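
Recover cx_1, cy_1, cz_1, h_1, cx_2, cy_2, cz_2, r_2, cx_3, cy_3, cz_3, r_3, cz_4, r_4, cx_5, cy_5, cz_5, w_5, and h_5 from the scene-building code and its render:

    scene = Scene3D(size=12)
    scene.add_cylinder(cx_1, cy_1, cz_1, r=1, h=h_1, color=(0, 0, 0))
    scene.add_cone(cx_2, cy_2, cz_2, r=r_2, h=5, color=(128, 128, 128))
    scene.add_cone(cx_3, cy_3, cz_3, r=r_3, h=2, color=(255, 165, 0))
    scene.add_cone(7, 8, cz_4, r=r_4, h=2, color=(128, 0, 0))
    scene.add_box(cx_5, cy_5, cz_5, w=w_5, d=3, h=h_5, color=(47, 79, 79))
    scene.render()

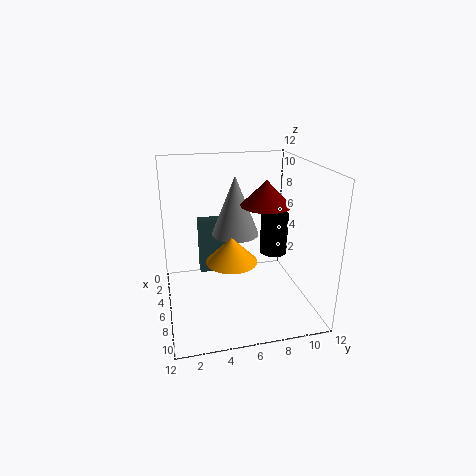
cx_1 = 9; cy_1 = 8; cz_1 = 6; h_1 = 3; cx_2 = 5; cy_2 = 6; cz_2 = 6; r_2 = 2; cx_3 = 8; cy_3 = 5; cz_3 = 5; r_3 = 2; cz_4 = 9; r_4 = 2; cx_5 = 3; cy_5 = 3; cz_5 = 2; w_5 = 1; h_5 = 5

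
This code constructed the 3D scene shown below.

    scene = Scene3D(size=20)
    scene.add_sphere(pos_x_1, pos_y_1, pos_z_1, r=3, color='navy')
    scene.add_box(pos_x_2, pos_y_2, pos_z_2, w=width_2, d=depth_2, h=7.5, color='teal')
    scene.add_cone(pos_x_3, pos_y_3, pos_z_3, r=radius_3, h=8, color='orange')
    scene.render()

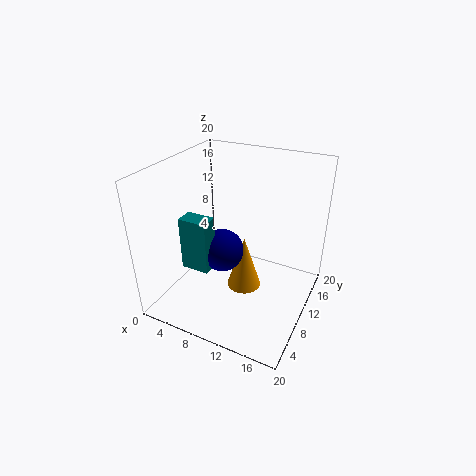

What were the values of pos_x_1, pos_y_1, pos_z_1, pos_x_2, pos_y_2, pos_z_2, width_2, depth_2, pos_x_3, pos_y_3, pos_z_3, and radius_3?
pos_x_1 = 8
pos_y_1 = 9
pos_z_1 = 8
pos_x_2 = 3.5
pos_y_2 = 5.5
pos_z_2 = 6
width_2 = 4
depth_2 = 2.5
pos_x_3 = 10.5
pos_y_3 = 11
pos_z_3 = 1.5
radius_3 = 2.5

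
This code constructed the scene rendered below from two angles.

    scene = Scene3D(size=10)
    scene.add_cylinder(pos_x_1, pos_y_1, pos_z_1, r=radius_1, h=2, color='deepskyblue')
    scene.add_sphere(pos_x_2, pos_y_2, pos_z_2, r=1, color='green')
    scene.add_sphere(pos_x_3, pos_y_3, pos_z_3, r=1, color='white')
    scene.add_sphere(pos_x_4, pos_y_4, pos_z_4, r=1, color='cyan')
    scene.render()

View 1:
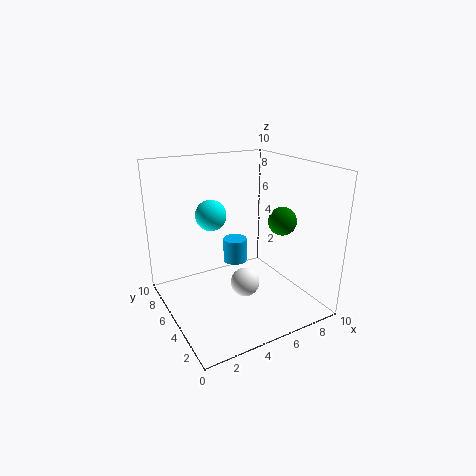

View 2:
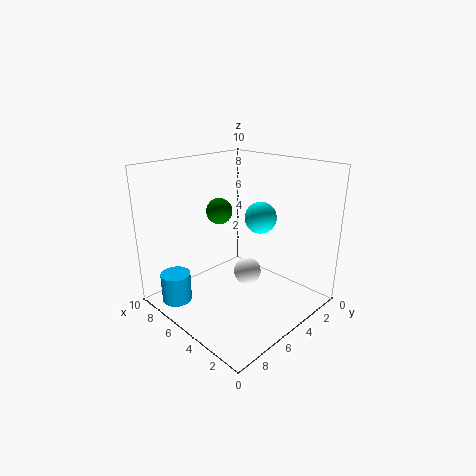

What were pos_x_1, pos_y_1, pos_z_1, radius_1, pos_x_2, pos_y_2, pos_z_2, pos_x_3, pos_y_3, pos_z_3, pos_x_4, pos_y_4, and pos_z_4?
pos_x_1 = 7
pos_y_1 = 9
pos_z_1 = 1
radius_1 = 1
pos_x_2 = 8
pos_y_2 = 4
pos_z_2 = 6
pos_x_3 = 5
pos_y_3 = 4
pos_z_3 = 2
pos_x_4 = 3
pos_y_4 = 5
pos_z_4 = 7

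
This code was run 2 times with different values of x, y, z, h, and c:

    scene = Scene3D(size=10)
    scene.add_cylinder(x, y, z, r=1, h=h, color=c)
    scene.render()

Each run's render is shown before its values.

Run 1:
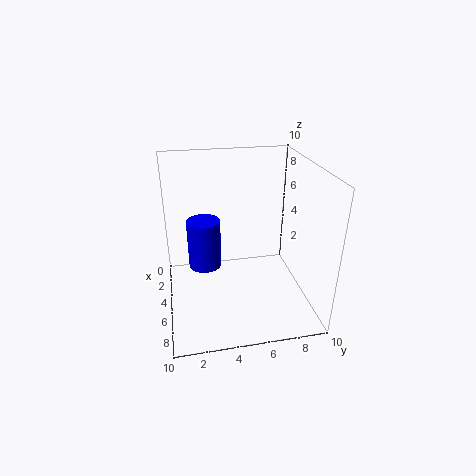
x = 7; y = 2.5; z = 4.5; h = 3; c = 'blue'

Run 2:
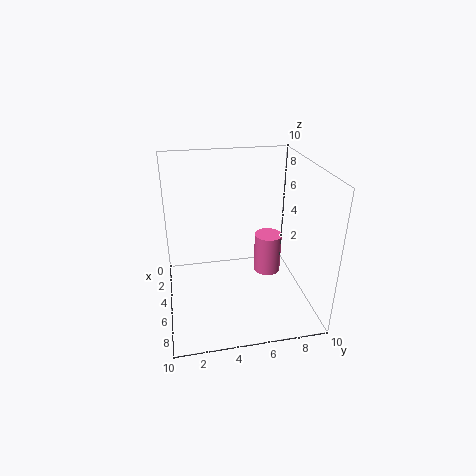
x = 4; y = 7.5; z = 1.5; h = 3; c = 'hotpink'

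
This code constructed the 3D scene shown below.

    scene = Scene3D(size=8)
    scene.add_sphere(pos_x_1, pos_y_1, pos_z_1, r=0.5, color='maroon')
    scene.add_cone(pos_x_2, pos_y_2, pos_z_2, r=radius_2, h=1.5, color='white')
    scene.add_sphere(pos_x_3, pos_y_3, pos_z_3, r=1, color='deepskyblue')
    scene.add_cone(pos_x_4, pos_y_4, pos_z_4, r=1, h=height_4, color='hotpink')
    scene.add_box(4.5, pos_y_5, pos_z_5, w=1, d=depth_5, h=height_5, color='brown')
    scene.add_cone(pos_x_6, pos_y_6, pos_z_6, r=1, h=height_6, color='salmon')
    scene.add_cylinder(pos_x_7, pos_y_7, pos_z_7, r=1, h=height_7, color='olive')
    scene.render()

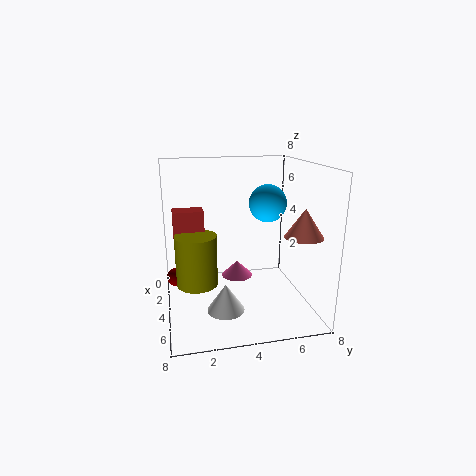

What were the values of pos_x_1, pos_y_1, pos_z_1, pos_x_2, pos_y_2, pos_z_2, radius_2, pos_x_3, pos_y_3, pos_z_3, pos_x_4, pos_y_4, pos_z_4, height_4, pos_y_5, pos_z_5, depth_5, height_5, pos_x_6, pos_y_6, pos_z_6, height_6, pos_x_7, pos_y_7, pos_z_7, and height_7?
pos_x_1 = 4
pos_y_1 = 0.5
pos_z_1 = 2
pos_x_2 = 5.5
pos_y_2 = 3
pos_z_2 = 0.5
radius_2 = 1
pos_x_3 = 4.5
pos_y_3 = 5.5
pos_z_3 = 6
pos_x_4 = 1.5
pos_y_4 = 4.5
pos_z_4 = 0.5
height_4 = 1
pos_y_5 = 0.5
pos_z_5 = 4.5
depth_5 = 1.5
height_5 = 1.5
pos_x_6 = 6
pos_y_6 = 7
pos_z_6 = 4.5
height_6 = 1.5
pos_x_7 = 6
pos_y_7 = 1.5
pos_z_7 = 2.5
height_7 = 2.5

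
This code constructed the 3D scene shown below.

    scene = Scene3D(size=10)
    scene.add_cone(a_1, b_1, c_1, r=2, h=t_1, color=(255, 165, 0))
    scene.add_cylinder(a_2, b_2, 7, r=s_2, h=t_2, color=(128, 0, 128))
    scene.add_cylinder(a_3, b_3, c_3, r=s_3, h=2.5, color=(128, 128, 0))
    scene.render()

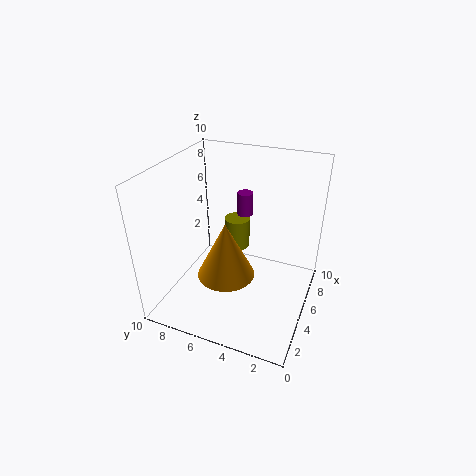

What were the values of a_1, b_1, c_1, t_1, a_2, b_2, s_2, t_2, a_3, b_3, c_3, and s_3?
a_1 = 4, b_1 = 5.5, c_1 = 2.5, t_1 = 4, a_2 = 5, b_2 = 4.5, s_2 = 0.5, t_2 = 1.5, a_3 = 8.5, b_3 = 6.5, c_3 = 2, s_3 = 1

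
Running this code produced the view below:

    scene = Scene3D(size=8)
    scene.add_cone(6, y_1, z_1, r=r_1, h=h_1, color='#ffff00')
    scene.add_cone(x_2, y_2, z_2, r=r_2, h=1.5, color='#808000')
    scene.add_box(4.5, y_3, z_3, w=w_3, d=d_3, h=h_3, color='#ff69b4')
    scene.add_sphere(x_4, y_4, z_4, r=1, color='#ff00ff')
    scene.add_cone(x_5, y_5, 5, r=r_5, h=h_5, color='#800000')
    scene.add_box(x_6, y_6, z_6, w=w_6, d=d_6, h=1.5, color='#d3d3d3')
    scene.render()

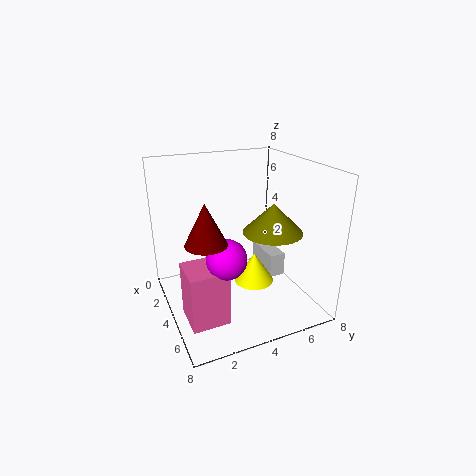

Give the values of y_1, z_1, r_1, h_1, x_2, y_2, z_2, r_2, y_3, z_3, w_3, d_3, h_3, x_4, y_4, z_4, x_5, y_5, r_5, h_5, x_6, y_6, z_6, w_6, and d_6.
y_1 = 4
z_1 = 2.5
r_1 = 1
h_1 = 1.5
x_2 = 6
y_2 = 5
z_2 = 5
r_2 = 1.5
y_3 = 0.5
z_3 = 0.5
w_3 = 2
d_3 = 2
h_3 = 3
x_4 = 6
y_4 = 2.5
z_4 = 4
x_5 = 6
y_5 = 1.5
r_5 = 1
h_5 = 2
x_6 = 1
y_6 = 6.5
z_6 = 0.5
w_6 = 2.5
d_6 = 1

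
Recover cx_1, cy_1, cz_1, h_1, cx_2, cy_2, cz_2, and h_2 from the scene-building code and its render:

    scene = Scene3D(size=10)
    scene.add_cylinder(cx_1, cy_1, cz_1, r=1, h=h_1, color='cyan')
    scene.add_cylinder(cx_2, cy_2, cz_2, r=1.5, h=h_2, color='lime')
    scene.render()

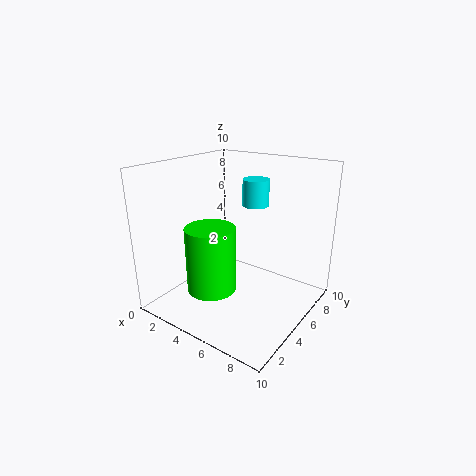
cx_1 = 4.5; cy_1 = 8; cz_1 = 6.5; h_1 = 2; cx_2 = 5.5; cy_2 = 1.5; cz_2 = 3; h_2 = 4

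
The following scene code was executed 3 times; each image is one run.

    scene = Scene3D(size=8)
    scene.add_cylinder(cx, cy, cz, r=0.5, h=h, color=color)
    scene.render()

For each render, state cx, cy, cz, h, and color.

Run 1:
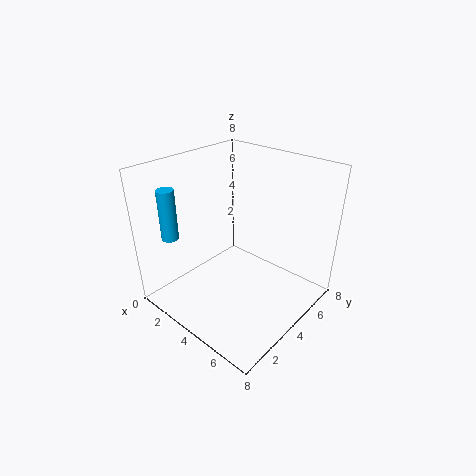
cx = 0.5, cy = 2, cz = 3.5, h = 3, color = 'deepskyblue'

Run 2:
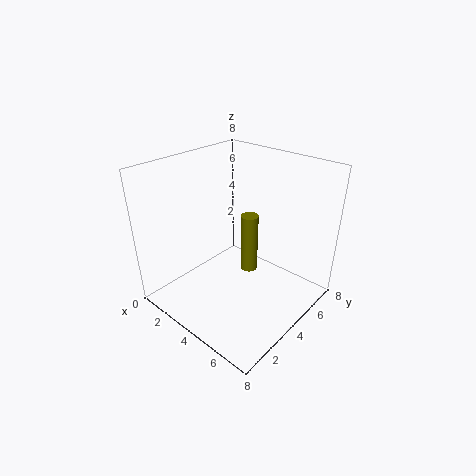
cx = 4, cy = 5, cz = 1.5, h = 3.5, color = 'olive'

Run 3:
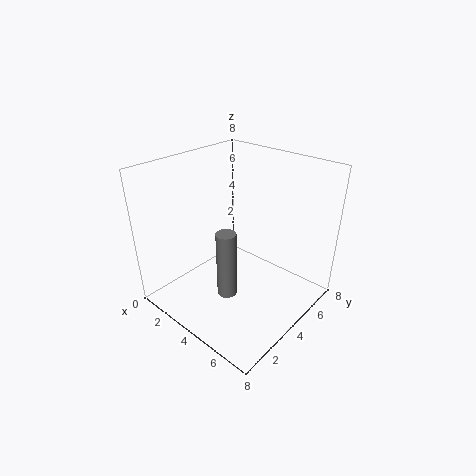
cx = 5, cy = 2, cz = 2, h = 3.5, color = 'gray'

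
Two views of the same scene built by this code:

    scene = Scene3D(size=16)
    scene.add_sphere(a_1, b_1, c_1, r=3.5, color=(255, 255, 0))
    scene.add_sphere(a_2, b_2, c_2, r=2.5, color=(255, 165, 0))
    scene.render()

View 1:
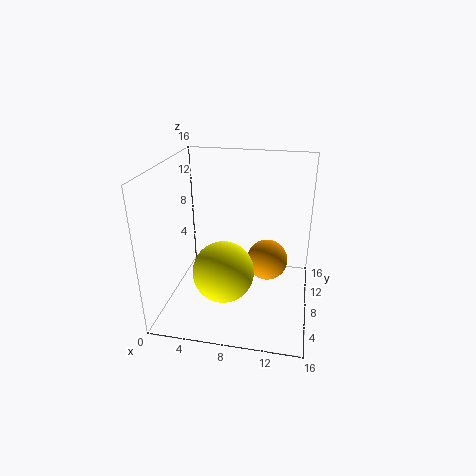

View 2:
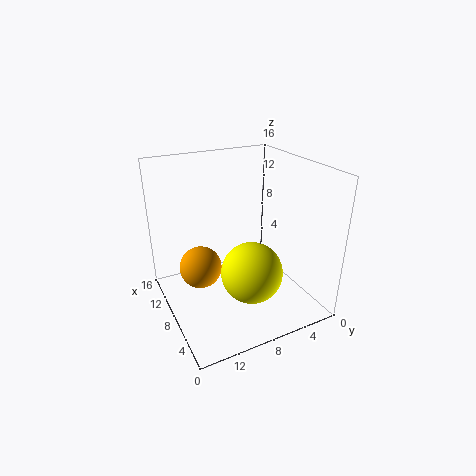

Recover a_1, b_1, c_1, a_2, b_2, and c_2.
a_1 = 6.5, b_1 = 7, c_1 = 4, a_2 = 11, b_2 = 11.5, c_2 = 3.5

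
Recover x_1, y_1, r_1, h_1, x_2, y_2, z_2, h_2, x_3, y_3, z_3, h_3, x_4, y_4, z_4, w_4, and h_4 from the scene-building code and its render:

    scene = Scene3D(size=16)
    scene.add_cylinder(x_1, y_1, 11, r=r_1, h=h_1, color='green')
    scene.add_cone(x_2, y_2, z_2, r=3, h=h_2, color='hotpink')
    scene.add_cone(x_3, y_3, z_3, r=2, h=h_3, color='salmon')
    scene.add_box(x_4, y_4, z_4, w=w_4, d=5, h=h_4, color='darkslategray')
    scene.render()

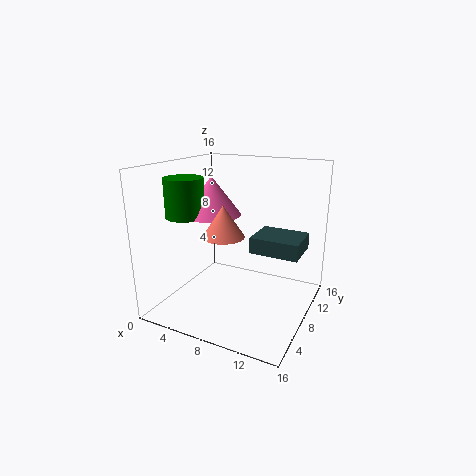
x_1 = 4; y_1 = 4; r_1 = 2; h_1 = 4; x_2 = 6; y_2 = 6; z_2 = 11; h_2 = 4; x_3 = 9; y_3 = 3; z_3 = 10; h_3 = 3; x_4 = 8; y_4 = 11; z_4 = 5; w_4 = 6; h_4 = 2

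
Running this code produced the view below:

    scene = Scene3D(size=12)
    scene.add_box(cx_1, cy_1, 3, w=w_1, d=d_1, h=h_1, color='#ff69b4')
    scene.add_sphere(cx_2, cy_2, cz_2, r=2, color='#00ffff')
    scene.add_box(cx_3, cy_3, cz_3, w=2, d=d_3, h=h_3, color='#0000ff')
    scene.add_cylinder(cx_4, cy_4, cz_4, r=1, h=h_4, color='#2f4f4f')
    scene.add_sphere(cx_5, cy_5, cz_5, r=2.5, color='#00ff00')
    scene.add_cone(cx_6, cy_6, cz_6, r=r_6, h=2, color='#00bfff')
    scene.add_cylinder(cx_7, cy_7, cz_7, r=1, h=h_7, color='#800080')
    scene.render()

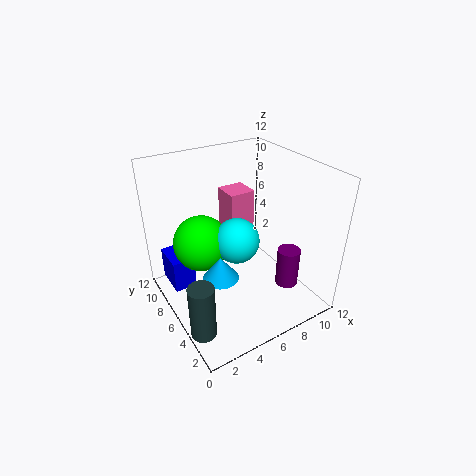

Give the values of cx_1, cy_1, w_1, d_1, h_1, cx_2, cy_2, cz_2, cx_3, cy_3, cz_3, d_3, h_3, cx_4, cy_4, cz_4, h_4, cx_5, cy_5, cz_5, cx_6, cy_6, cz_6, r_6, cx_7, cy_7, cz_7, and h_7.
cx_1 = 7.5; cy_1 = 9.5; w_1 = 2.5; d_1 = 2.5; h_1 = 5; cx_2 = 6.5; cy_2 = 7; cz_2 = 5; cx_3 = 1; cy_3 = 8.5; cz_3 = 0.5; d_3 = 3; h_3 = 3; cx_4 = 1; cy_4 = 3; cz_4 = 0.5; h_4 = 4.5; cx_5 = 4; cy_5 = 9; cz_5 = 4.5; cx_6 = 4; cy_6 = 5.5; cz_6 = 3; r_6 = 1.5; cx_7 = 10; cy_7 = 4; cz_7 = 1; h_7 = 3.5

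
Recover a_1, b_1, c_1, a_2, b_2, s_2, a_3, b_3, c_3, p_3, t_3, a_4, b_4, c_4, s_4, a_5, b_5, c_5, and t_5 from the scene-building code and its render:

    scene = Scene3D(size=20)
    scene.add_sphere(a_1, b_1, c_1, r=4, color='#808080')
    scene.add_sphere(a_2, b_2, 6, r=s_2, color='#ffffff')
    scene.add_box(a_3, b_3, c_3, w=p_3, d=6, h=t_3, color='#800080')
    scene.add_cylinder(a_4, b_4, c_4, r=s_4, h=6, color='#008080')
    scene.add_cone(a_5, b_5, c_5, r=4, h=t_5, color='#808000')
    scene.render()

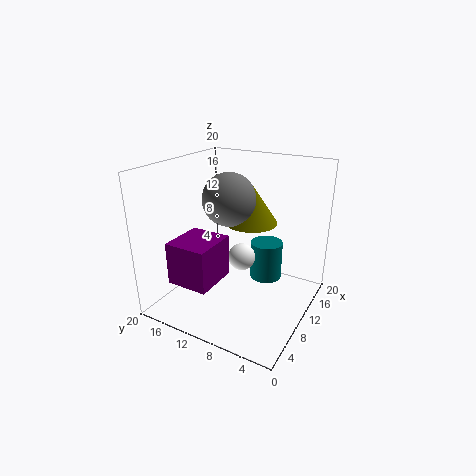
a_1 = 13.5; b_1 = 13.5; c_1 = 14; a_2 = 12; b_2 = 10.5; s_2 = 2; a_3 = 3.5; b_3 = 11.5; c_3 = 4; p_3 = 6.5; t_3 = 6; a_4 = 16.5; b_4 = 8.5; c_4 = 1; s_4 = 2.5; a_5 = 16; b_5 = 11; c_5 = 10; t_5 = 6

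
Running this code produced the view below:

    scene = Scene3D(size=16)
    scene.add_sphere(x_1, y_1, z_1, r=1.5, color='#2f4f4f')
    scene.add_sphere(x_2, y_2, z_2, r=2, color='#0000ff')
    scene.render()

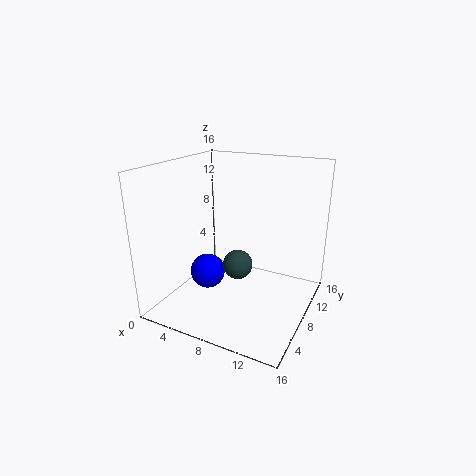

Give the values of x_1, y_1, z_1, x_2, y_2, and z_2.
x_1 = 9.5; y_1 = 5; z_1 = 6.5; x_2 = 4.5; y_2 = 7; z_2 = 3.5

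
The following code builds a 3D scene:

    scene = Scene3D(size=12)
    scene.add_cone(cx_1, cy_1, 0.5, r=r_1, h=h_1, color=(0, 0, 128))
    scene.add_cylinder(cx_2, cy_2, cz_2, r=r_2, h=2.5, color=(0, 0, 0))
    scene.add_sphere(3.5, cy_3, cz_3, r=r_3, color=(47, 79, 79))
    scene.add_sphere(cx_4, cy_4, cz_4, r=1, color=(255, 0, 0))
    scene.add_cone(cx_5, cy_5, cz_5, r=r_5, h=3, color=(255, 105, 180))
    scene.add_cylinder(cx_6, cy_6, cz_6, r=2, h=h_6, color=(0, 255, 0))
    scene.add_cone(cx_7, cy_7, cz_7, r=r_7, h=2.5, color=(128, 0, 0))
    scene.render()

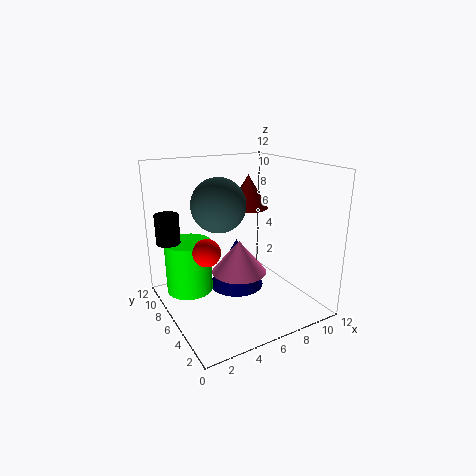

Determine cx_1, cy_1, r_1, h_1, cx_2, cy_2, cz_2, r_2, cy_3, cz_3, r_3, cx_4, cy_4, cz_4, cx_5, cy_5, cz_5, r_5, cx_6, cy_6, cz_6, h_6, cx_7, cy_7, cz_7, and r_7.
cx_1 = 7, cy_1 = 8, r_1 = 2.5, h_1 = 4.5, cx_2 = 1, cy_2 = 9, cz_2 = 5.5, r_2 = 1, cy_3 = 4.5, cz_3 = 9.5, r_3 = 2, cx_4 = 2, cy_4 = 3.5, cz_4 = 6.5, cx_5 = 7, cy_5 = 7.5, cz_5 = 2, r_5 = 2.5, cx_6 = 2.5, cy_6 = 8.5, cz_6 = 1, h_6 = 4.5, cx_7 = 6, cy_7 = 4.5, cz_7 = 9, r_7 = 1.5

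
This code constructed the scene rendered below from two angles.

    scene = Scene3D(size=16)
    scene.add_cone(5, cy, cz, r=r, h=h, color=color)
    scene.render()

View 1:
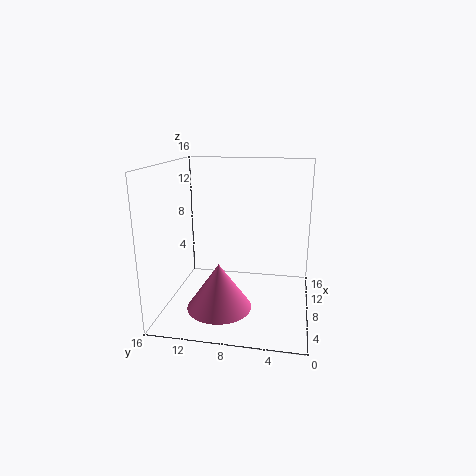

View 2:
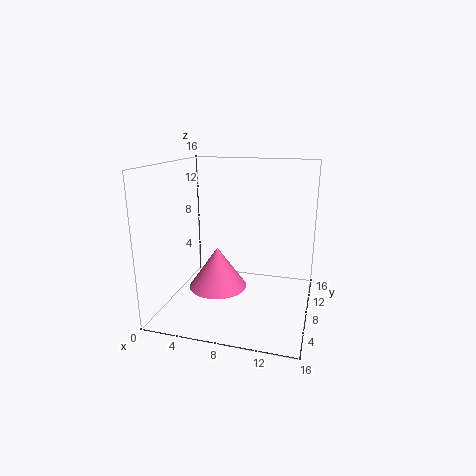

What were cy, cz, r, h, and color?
cy = 9.5
cz = 1
r = 3.5
h = 5
color = 'hotpink'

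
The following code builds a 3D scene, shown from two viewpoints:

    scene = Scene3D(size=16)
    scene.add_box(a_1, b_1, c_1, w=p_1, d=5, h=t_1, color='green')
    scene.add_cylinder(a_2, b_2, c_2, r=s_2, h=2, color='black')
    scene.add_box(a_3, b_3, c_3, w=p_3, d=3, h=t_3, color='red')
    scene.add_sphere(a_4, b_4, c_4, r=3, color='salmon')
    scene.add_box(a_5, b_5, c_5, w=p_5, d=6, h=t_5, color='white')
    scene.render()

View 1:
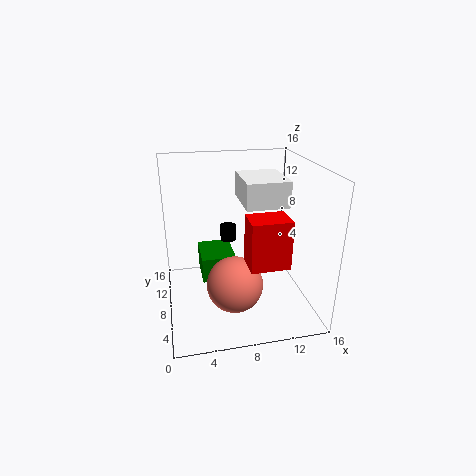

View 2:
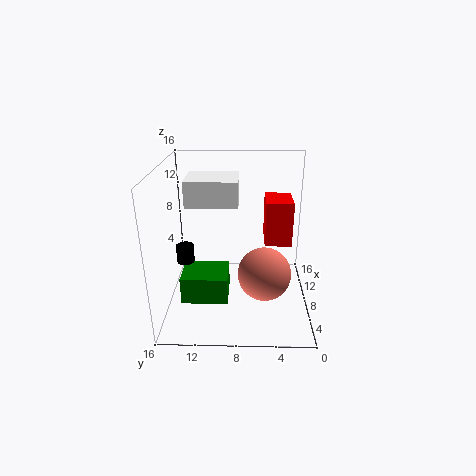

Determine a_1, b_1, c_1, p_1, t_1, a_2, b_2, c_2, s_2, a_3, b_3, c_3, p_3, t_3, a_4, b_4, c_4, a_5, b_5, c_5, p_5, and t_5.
a_1 = 4, b_1 = 9, c_1 = 2, p_1 = 4, t_1 = 3, a_2 = 8, b_2 = 14, c_2 = 5, s_2 = 1, a_3 = 8, b_3 = 2, c_3 = 7, p_3 = 4, t_3 = 5, a_4 = 7, b_4 = 5, c_4 = 4, a_5 = 9, b_5 = 8, c_5 = 11, p_5 = 5, t_5 = 3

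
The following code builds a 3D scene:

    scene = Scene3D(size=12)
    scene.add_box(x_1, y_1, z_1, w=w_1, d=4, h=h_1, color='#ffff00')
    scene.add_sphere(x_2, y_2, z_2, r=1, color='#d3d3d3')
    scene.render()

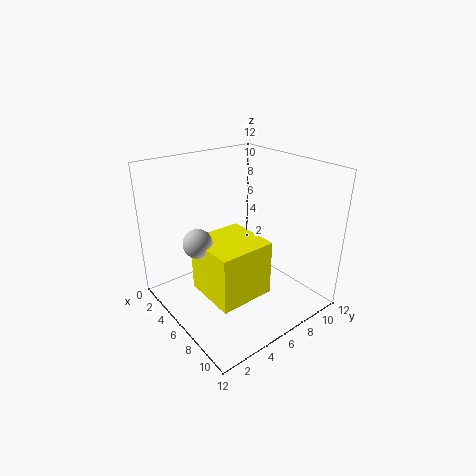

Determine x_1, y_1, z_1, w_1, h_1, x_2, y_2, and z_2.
x_1 = 7
y_1 = 1
z_1 = 4
w_1 = 4
h_1 = 4
x_2 = 8
y_2 = 1
z_2 = 8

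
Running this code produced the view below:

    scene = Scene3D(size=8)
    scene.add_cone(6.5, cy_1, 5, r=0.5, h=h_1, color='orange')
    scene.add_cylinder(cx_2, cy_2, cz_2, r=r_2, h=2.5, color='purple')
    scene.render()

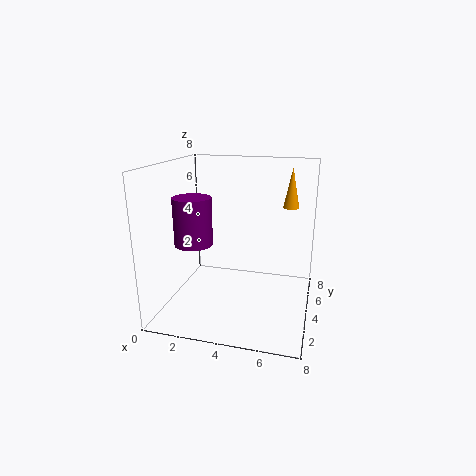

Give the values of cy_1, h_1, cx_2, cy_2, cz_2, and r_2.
cy_1 = 7.5, h_1 = 2.5, cx_2 = 2, cy_2 = 2.5, cz_2 = 4, r_2 = 1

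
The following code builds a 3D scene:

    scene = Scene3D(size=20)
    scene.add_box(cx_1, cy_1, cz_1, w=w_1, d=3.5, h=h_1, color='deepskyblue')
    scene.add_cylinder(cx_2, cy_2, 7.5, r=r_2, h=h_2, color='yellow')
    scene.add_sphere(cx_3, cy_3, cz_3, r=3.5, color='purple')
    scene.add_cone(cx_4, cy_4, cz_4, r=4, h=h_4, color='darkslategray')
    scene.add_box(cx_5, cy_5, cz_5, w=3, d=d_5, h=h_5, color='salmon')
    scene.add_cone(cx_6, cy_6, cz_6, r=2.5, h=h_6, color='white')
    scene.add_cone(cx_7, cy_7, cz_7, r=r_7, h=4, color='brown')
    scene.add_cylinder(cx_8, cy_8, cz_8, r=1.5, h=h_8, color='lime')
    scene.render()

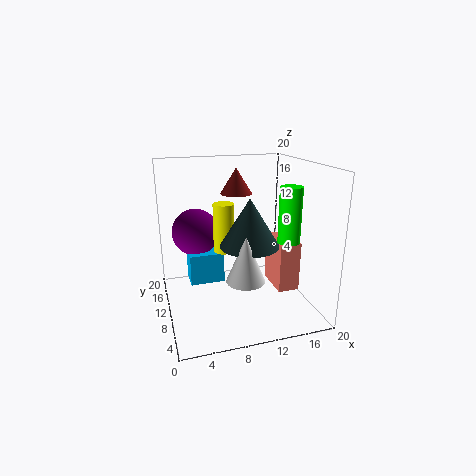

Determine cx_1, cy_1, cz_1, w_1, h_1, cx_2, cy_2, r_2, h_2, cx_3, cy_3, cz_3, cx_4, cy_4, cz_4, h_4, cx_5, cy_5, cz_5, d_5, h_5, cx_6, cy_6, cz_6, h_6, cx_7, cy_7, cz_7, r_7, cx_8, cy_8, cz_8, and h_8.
cx_1 = 3.5
cy_1 = 12
cz_1 = 2.5
w_1 = 5
h_1 = 4.5
cx_2 = 8.5
cy_2 = 12
r_2 = 1.5
h_2 = 7
cx_3 = 5
cy_3 = 15.5
cz_3 = 9.5
cx_4 = 11
cy_4 = 8
cz_4 = 9.5
h_4 = 6.5
cx_5 = 15
cy_5 = 6.5
cz_5 = 2.5
d_5 = 5.5
h_5 = 7
cx_6 = 9.5
cy_6 = 5
cz_6 = 6
h_6 = 6
cx_7 = 12
cy_7 = 17.5
cz_7 = 14.5
r_7 = 2.5
cx_8 = 16
cy_8 = 6.5
cz_8 = 10
h_8 = 7.5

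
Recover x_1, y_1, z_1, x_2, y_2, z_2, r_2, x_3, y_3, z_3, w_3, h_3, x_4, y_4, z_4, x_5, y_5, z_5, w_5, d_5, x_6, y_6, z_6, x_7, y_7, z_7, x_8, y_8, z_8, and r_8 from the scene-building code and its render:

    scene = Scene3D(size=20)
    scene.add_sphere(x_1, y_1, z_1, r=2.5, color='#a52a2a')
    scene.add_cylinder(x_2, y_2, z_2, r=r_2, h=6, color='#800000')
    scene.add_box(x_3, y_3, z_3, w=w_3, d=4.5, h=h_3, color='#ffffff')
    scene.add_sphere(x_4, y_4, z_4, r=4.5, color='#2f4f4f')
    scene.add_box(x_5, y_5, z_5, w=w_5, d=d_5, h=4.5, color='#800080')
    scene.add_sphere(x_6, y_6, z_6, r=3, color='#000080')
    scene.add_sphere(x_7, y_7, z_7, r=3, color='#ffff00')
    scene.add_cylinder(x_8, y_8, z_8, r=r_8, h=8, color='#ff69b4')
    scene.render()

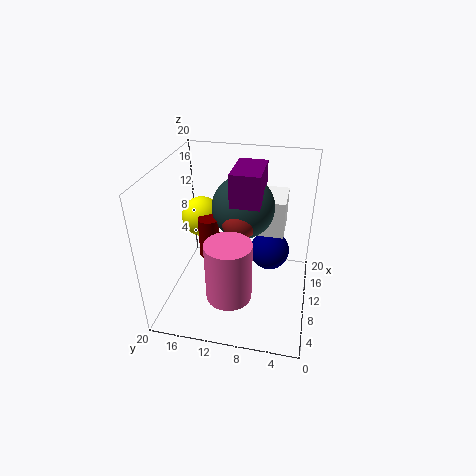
x_1 = 11
y_1 = 10
z_1 = 12
x_2 = 11
y_2 = 14.5
z_2 = 6
r_2 = 1.5
x_3 = 13.5
y_3 = 4
z_3 = 8.5
w_3 = 6
h_3 = 5.5
x_4 = 13.5
y_4 = 10
z_4 = 13
x_5 = 9
y_5 = 7
z_5 = 15
w_5 = 6.5
d_5 = 4
x_6 = 14.5
y_6 = 6
z_6 = 5.5
x_7 = 14
y_7 = 16.5
z_7 = 10.5
x_8 = 4.5
y_8 = 10
z_8 = 4.5
r_8 = 3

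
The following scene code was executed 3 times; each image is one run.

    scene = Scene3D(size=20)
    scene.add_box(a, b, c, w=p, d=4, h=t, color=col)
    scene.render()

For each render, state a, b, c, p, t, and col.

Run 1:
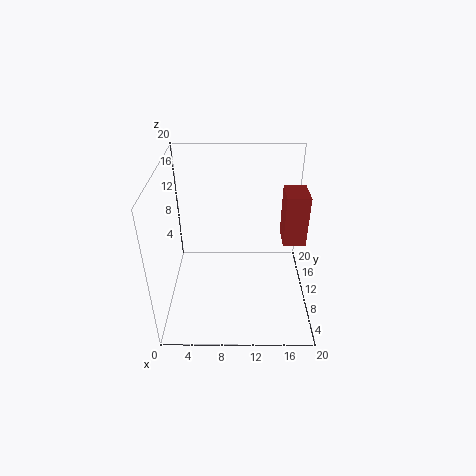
a = 16; b = 8; c = 10; p = 3; t = 7; col = 'brown'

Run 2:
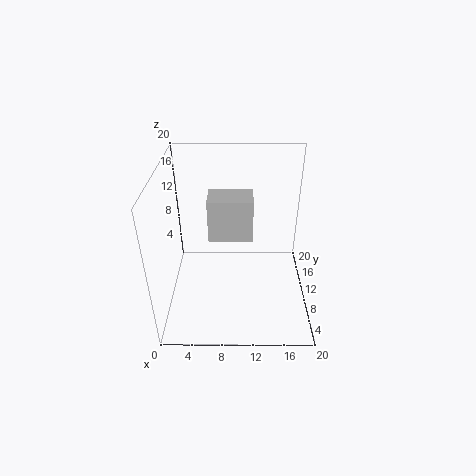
a = 6; b = 9; c = 10; p = 6; t = 6; col = 'lightgray'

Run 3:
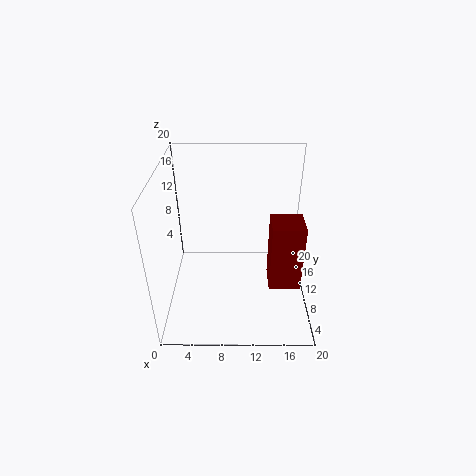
a = 14; b = 4; c = 6; p = 4; t = 9; col = 'maroon'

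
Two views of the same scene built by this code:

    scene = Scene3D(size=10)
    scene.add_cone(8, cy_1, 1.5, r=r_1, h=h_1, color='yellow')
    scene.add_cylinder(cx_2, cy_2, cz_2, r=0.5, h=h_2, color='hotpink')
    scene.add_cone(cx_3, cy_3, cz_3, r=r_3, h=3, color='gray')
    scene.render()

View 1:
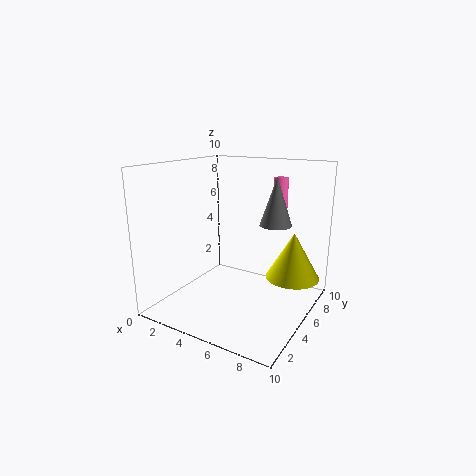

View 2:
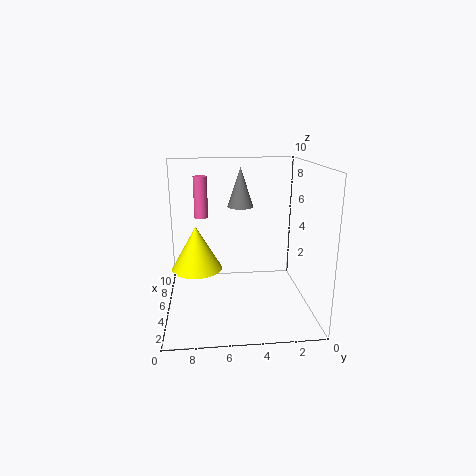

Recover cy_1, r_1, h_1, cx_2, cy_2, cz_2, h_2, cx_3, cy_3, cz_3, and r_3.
cy_1 = 8, r_1 = 2, h_1 = 3.5, cx_2 = 7, cy_2 = 7.5, cz_2 = 6, h_2 = 3, cx_3 = 8, cy_3 = 4.5, cz_3 = 6.5, r_3 = 1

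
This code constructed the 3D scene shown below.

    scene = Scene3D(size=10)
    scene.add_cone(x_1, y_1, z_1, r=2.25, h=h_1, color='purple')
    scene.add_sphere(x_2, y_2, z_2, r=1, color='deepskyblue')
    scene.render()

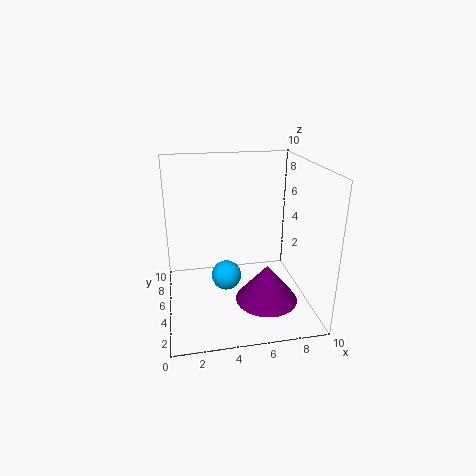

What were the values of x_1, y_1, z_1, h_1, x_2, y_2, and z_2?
x_1 = 7, y_1 = 4.25, z_1 = 0.25, h_1 = 2.75, x_2 = 4, y_2 = 4, z_2 = 2.75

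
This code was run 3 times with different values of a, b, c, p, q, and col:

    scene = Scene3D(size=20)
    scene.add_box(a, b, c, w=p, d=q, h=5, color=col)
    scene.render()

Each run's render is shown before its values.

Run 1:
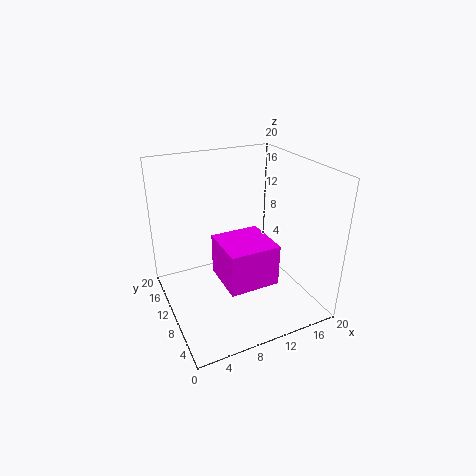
a = 5; b = 1; c = 8; p = 6; q = 6; col = 'magenta'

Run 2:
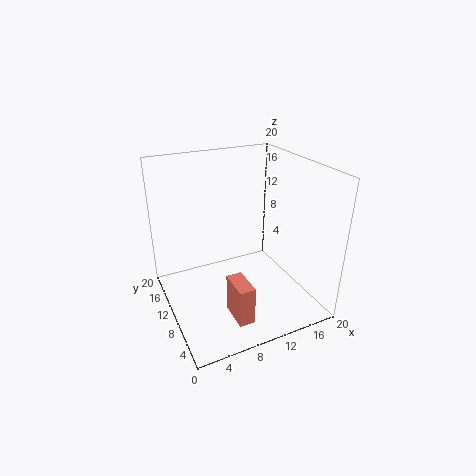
a = 6; b = 1; c = 3; p = 2; q = 4; col = 'salmon'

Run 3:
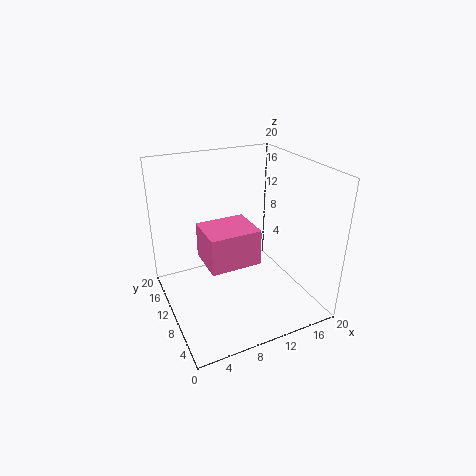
a = 5; b = 7; c = 7; p = 7; q = 6; col = 'hotpink'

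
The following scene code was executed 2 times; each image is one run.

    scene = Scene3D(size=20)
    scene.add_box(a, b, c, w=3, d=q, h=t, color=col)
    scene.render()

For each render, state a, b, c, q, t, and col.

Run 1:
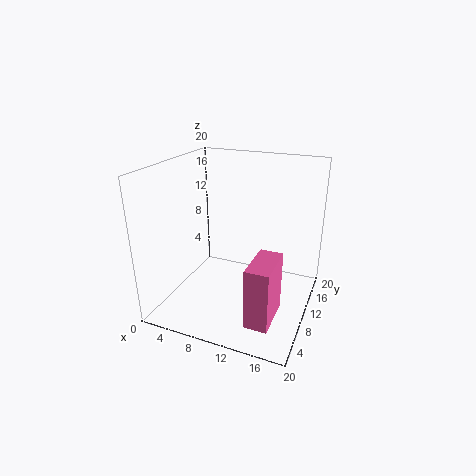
a = 14
b = 2
c = 2
q = 6
t = 8
col = 'hotpink'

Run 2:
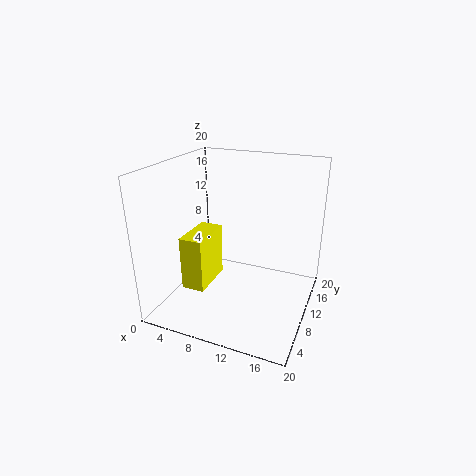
a = 5
b = 3
c = 5
q = 6
t = 7
col = 'yellow'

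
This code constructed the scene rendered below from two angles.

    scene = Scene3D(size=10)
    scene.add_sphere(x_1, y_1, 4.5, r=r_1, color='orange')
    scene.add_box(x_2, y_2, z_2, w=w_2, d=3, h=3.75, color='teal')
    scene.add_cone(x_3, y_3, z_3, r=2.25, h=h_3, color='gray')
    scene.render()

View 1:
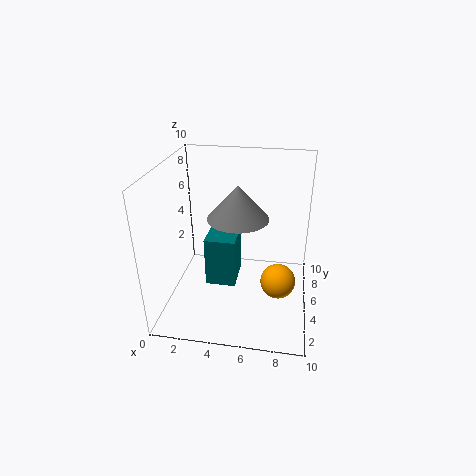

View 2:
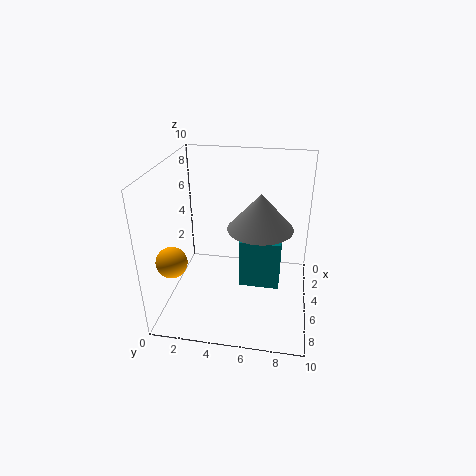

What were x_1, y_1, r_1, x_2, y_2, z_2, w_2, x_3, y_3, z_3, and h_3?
x_1 = 8; y_1 = 1.25; r_1 = 1; x_2 = 2.5; y_2 = 5; z_2 = 0.75; w_2 = 2.25; x_3 = 4.75; y_3 = 6.5; z_3 = 5.75; h_3 = 2.5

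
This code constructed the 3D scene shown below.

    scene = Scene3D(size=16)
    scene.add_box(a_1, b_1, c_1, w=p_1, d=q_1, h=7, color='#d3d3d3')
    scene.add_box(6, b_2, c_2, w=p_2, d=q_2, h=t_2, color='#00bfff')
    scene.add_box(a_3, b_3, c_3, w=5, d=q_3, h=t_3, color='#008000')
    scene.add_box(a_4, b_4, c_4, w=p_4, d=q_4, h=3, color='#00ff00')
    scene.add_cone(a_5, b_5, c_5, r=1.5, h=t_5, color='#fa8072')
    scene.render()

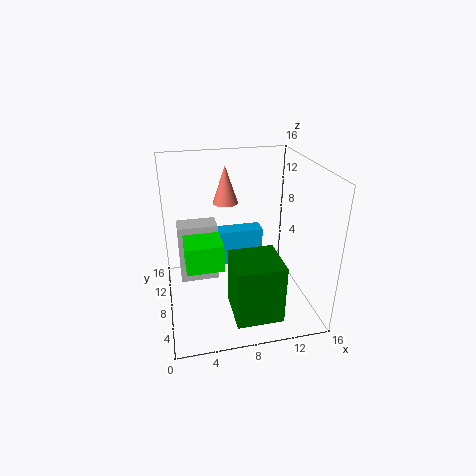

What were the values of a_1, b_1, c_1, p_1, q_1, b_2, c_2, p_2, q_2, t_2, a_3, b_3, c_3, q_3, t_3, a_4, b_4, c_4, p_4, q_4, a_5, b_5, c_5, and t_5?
a_1 = 1.5; b_1 = 9.5; c_1 = 2; p_1 = 4.5; q_1 = 2.5; b_2 = 8.5; c_2 = 4.5; p_2 = 5; q_2 = 2; t_2 = 4; a_3 = 6.5; b_3 = 1.5; c_3 = 1; q_3 = 5; t_3 = 6.5; a_4 = 2; b_4 = 5.5; c_4 = 5.5; p_4 = 4; q_4 = 3.5; a_5 = 7.5; b_5 = 12.5; c_5 = 10.5; t_5 = 4.5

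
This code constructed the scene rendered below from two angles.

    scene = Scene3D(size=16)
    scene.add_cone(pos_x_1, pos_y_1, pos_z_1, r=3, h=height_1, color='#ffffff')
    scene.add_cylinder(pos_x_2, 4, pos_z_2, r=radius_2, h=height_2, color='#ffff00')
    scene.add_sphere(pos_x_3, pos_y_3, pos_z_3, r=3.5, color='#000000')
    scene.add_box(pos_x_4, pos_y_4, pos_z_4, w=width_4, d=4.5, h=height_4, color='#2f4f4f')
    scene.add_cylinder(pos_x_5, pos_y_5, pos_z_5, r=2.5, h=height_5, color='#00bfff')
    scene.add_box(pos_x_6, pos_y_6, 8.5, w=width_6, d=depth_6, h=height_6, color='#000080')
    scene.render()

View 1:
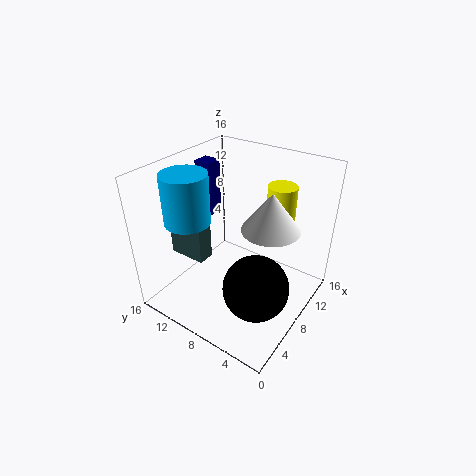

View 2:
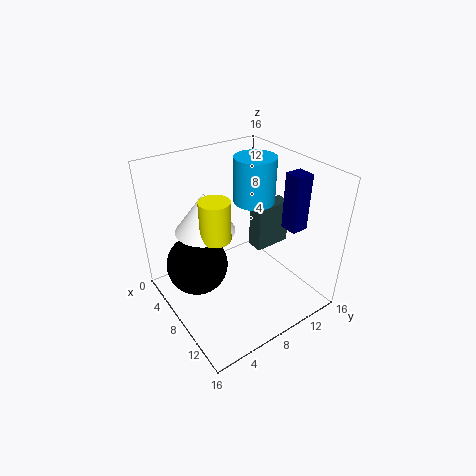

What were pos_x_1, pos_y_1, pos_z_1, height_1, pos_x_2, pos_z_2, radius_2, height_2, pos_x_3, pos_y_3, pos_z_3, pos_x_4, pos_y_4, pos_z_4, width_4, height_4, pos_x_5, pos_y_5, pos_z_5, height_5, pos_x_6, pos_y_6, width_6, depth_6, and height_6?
pos_x_1 = 8; pos_y_1 = 4; pos_z_1 = 10.5; height_1 = 4; pos_x_2 = 10; pos_z_2 = 10.5; radius_2 = 1.5; height_2 = 4; pos_x_3 = 5.5; pos_y_3 = 4; pos_z_3 = 4.5; pos_x_4 = 5.5; pos_y_4 = 11.5; pos_z_4 = 4.5; width_4 = 2; height_4 = 5.5; pos_x_5 = 5; pos_y_5 = 12.5; pos_z_5 = 10; height_5 = 5.5; pos_x_6 = 9.5; pos_y_6 = 13; width_6 = 2; depth_6 = 2; height_6 = 6.5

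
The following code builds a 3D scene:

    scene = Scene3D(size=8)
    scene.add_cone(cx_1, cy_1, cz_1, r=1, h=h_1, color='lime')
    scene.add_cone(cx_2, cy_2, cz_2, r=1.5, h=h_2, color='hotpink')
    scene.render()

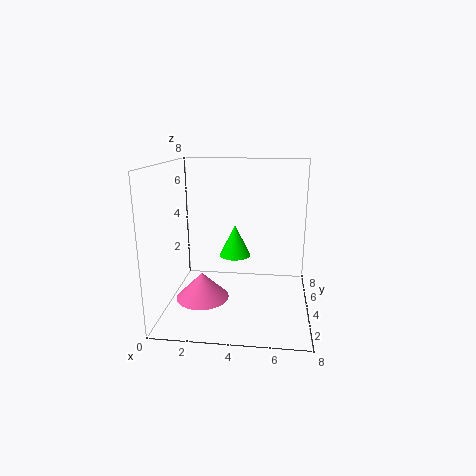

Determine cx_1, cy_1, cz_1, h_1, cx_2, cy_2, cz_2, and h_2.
cx_1 = 3.5; cy_1 = 6.5; cz_1 = 2; h_1 = 2; cx_2 = 2; cy_2 = 3.5; cz_2 = 0.5; h_2 = 1.5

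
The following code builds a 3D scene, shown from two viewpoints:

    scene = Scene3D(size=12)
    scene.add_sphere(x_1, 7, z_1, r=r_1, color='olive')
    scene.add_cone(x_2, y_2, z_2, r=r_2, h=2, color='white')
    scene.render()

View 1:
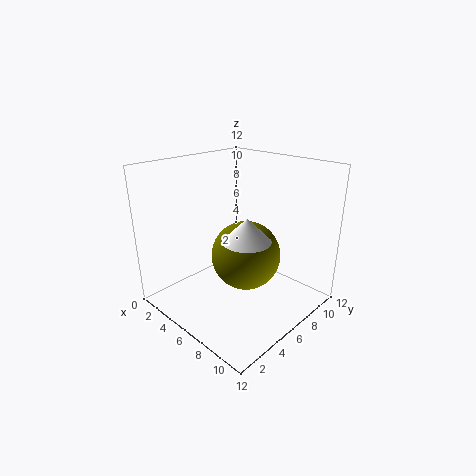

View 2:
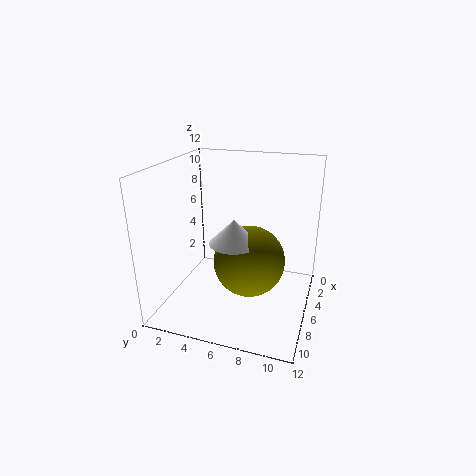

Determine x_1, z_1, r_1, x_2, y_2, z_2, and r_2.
x_1 = 6; z_1 = 4; r_1 = 3; x_2 = 7; y_2 = 6; z_2 = 6; r_2 = 2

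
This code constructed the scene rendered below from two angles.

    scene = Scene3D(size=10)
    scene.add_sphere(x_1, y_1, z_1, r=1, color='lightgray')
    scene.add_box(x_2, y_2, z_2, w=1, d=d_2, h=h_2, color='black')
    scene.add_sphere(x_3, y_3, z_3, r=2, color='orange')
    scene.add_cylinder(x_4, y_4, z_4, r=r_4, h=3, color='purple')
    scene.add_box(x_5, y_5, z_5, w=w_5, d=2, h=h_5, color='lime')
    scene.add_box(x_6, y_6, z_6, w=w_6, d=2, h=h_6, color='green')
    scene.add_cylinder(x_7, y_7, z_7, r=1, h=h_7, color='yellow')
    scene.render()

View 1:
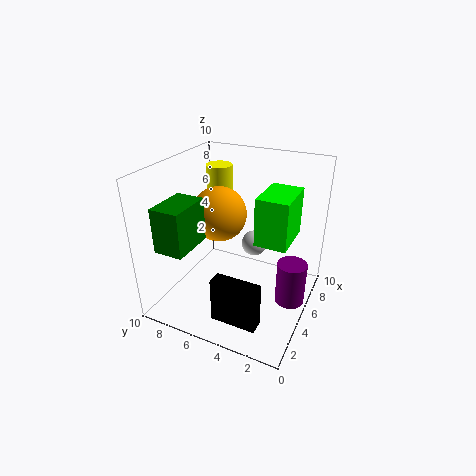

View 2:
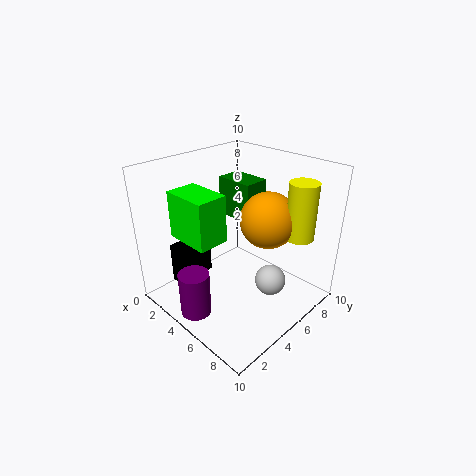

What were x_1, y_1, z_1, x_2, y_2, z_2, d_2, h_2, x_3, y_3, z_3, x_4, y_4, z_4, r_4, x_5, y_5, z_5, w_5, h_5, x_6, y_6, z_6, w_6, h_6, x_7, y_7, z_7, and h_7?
x_1 = 8; y_1 = 5; z_1 = 3; x_2 = 1; y_2 = 2; z_2 = 1; d_2 = 3; h_2 = 3; x_3 = 6; y_3 = 7; z_3 = 6; x_4 = 5; y_4 = 1; z_4 = 1; r_4 = 1; x_5 = 3; y_5 = 1; z_5 = 6; w_5 = 3; h_5 = 3; x_6 = 1; y_6 = 7; z_6 = 5; w_6 = 3; h_6 = 3; x_7 = 8; y_7 = 8; z_7 = 5; h_7 = 4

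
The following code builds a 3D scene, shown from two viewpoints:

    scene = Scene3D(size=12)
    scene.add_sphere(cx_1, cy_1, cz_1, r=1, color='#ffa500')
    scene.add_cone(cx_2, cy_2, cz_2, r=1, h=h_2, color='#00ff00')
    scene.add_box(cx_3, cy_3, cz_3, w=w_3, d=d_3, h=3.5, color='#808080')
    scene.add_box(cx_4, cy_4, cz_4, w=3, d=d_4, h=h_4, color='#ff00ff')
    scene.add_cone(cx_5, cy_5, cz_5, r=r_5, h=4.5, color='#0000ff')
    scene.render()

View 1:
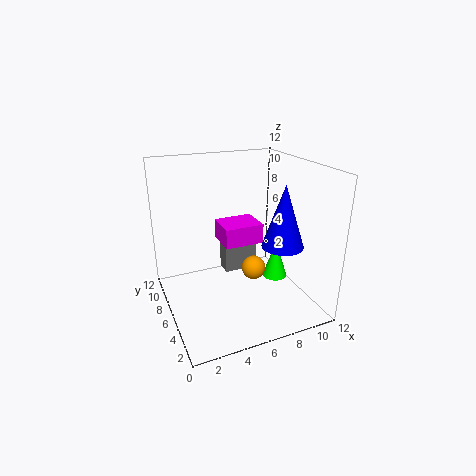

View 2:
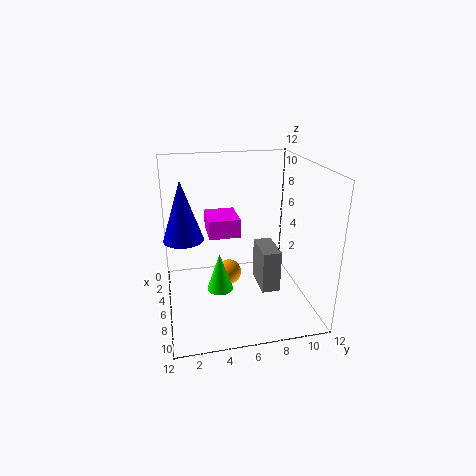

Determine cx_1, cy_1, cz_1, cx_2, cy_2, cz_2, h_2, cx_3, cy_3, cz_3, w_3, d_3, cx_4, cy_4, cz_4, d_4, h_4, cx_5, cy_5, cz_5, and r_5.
cx_1 = 7; cy_1 = 5; cz_1 = 3.5; cx_2 = 8.5; cy_2 = 4; cz_2 = 3; h_2 = 3; cx_3 = 5.5; cy_3 = 7.5; cz_3 = 2; w_3 = 3; d_3 = 1.5; cx_4 = 4; cy_4 = 3.5; cz_4 = 6.5; d_4 = 2.5; h_4 = 1.5; cx_5 = 7.5; cy_5 = 1.5; cz_5 = 7; r_5 = 1.5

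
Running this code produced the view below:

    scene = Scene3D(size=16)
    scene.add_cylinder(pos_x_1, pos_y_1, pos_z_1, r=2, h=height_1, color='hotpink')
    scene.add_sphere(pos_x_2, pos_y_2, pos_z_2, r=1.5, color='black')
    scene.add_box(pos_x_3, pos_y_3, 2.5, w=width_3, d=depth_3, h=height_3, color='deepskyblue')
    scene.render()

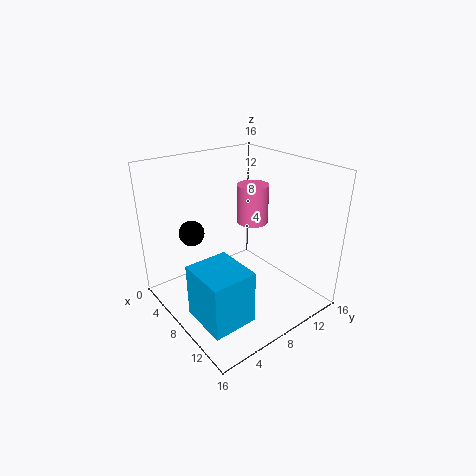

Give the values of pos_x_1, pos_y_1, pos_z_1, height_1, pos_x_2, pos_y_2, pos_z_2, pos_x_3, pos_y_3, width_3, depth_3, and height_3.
pos_x_1 = 4
pos_y_1 = 13.5
pos_z_1 = 7
height_1 = 5
pos_x_2 = 3
pos_y_2 = 5
pos_z_2 = 7.5
pos_x_3 = 9.5
pos_y_3 = 0.5
width_3 = 5
depth_3 = 4.5
height_3 = 5.5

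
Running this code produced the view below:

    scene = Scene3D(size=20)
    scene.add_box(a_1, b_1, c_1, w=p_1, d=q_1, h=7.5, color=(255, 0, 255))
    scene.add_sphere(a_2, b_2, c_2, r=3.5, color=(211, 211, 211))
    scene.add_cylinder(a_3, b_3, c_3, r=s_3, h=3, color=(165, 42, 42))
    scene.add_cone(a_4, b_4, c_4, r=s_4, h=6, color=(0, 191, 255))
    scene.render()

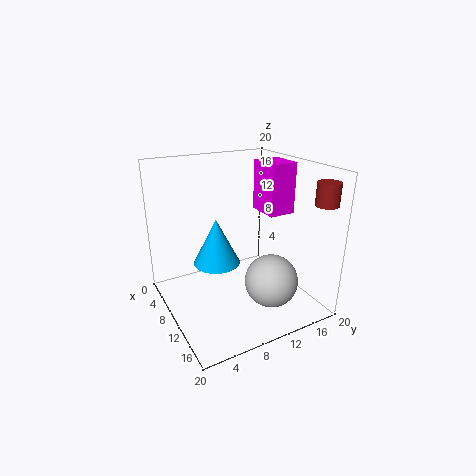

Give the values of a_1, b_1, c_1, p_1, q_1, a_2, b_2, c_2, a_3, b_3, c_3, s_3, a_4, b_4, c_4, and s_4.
a_1 = 5, b_1 = 15.5, c_1 = 12, p_1 = 5, q_1 = 4, a_2 = 15.5, b_2 = 12, c_2 = 5.5, a_3 = 17.5, b_3 = 18.5, c_3 = 15.5, s_3 = 1.5, a_4 = 11.5, b_4 = 6, c_4 = 8, s_4 = 3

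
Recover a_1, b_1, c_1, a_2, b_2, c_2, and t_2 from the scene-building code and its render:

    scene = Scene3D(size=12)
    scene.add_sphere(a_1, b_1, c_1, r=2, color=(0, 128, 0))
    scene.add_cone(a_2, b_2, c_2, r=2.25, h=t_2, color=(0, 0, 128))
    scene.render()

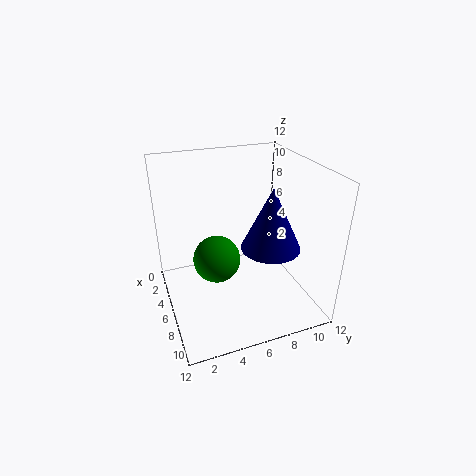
a_1 = 5.5, b_1 = 4.25, c_1 = 4, a_2 = 9, b_2 = 7.5, c_2 = 6.5, t_2 = 4.75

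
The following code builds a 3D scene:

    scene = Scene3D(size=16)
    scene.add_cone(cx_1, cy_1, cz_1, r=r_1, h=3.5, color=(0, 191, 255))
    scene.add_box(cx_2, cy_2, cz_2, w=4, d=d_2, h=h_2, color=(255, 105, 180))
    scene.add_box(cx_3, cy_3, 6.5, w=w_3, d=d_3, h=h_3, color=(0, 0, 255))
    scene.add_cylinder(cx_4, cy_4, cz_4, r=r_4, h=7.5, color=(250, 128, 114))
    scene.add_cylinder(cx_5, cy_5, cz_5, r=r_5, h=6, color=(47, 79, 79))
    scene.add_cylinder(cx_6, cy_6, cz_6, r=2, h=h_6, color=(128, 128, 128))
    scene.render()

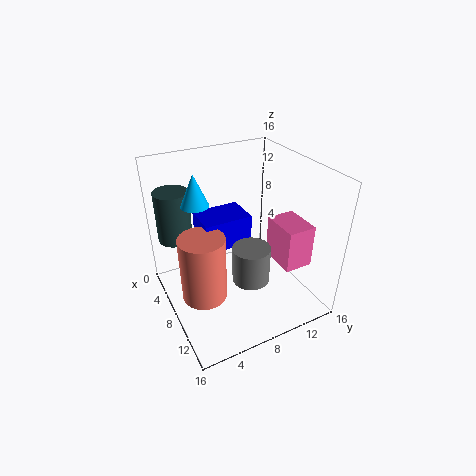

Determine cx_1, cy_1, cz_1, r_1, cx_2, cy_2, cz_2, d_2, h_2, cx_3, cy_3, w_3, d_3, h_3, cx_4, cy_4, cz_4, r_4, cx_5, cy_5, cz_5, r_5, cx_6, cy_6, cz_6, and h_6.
cx_1 = 6, cy_1 = 4, cz_1 = 12, r_1 = 1.5, cx_2 = 10, cy_2 = 10.5, cz_2 = 6.5, d_2 = 3, h_2 = 4.5, cx_3 = 3.5, cy_3 = 4.5, w_3 = 4, d_3 = 5.5, h_3 = 3.5, cx_4 = 8.5, cy_4 = 3.5, cz_4 = 2, r_4 = 2.5, cx_5 = 2.5, cy_5 = 2.5, cz_5 = 6.5, r_5 = 2, cx_6 = 11, cy_6 = 8, cz_6 = 4.5, h_6 = 4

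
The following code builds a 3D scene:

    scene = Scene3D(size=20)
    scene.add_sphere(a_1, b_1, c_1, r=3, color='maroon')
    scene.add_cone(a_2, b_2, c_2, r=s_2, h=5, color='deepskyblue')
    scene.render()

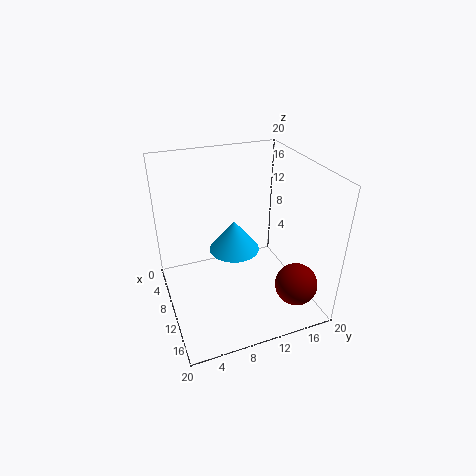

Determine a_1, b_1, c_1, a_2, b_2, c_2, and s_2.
a_1 = 15; b_1 = 17; c_1 = 3.5; a_2 = 4.5; b_2 = 11.5; c_2 = 4.5; s_2 = 4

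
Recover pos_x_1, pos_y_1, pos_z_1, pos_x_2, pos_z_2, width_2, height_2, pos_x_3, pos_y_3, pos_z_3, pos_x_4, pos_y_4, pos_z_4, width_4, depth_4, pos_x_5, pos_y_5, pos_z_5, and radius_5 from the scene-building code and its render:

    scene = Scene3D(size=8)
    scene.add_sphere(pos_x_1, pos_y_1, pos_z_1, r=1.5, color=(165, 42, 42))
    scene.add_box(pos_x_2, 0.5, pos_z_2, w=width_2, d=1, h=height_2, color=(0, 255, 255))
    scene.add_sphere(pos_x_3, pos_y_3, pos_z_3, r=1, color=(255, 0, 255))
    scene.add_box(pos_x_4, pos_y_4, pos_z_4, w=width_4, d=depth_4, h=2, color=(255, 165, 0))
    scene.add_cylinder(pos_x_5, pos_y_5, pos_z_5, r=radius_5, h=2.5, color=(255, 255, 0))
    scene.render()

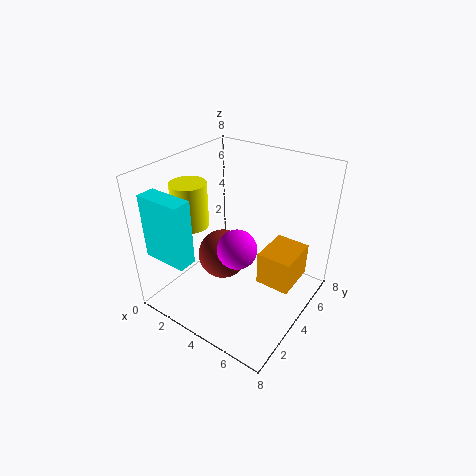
pos_x_1 = 2.5
pos_y_1 = 4.5
pos_z_1 = 2
pos_x_2 = 0.5
pos_z_2 = 3.5
width_2 = 2.5
height_2 = 3.5
pos_x_3 = 5
pos_y_3 = 2.5
pos_z_3 = 4.5
pos_x_4 = 5
pos_y_4 = 4.5
pos_z_4 = 1
width_4 = 2
depth_4 = 2.5
pos_x_5 = 1.5
pos_y_5 = 3
pos_z_5 = 4.5
radius_5 = 1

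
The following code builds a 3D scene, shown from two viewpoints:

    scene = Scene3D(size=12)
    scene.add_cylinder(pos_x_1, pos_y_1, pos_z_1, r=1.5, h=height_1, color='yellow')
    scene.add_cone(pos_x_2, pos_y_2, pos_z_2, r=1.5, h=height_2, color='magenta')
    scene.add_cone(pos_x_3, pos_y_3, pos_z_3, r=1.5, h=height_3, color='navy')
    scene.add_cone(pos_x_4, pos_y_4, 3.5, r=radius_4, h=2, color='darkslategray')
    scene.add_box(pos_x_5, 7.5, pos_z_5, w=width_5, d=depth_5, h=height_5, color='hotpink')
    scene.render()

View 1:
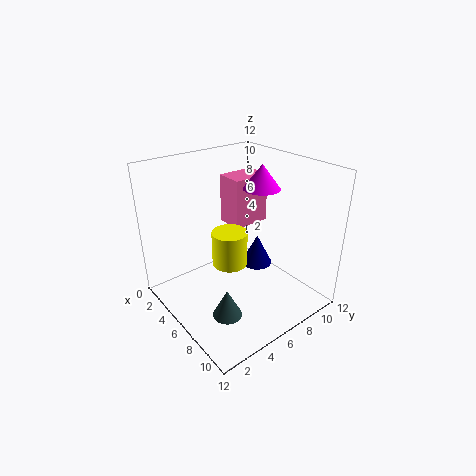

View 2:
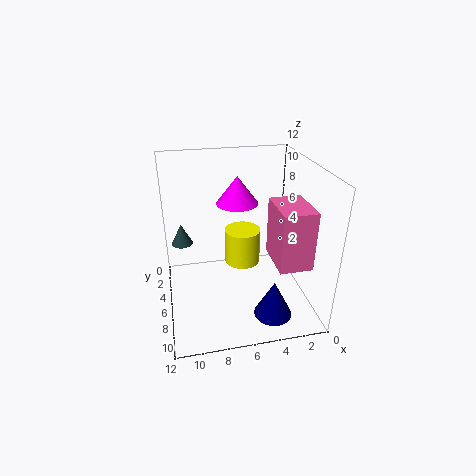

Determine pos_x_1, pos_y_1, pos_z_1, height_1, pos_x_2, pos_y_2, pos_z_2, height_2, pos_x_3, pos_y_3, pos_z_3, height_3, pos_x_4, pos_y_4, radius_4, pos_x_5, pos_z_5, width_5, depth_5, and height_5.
pos_x_1 = 5.5, pos_y_1 = 5.5, pos_z_1 = 3.5, height_1 = 3, pos_x_2 = 6.5, pos_y_2 = 8, pos_z_2 = 10, height_2 = 2, pos_x_3 = 4, pos_y_3 = 10, pos_z_3 = 1, height_3 = 3, pos_x_4 = 10.5, pos_y_4 = 1.5, radius_4 = 1, pos_x_5 = 1.5, pos_z_5 = 5.5, width_5 = 2.5, depth_5 = 3.5, height_5 = 4.5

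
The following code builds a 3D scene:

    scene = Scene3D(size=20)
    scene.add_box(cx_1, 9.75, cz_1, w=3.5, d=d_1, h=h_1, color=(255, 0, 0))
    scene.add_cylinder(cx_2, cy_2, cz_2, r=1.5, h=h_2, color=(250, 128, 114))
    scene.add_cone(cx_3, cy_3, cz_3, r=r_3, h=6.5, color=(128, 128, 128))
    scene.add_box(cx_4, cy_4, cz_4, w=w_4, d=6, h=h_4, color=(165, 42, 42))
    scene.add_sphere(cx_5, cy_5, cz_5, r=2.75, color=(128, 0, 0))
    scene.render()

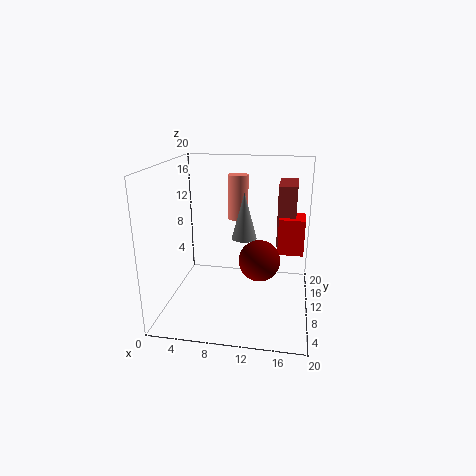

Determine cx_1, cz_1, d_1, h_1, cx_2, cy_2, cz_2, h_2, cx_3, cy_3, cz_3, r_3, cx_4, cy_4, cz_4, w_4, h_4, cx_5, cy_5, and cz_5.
cx_1 = 15.5; cz_1 = 8; d_1 = 3.75; h_1 = 5; cx_2 = 9.25; cy_2 = 14.25; cz_2 = 11.5; h_2 = 6.5; cx_3 = 10.75; cy_3 = 10.75; cz_3 = 9.75; r_3 = 1.75; cx_4 = 15.25; cy_4 = 10.75; cz_4 = 8.75; w_4 = 2.5; h_4 = 8.5; cx_5 = 13.25; cy_5 = 8; cz_5 = 7.75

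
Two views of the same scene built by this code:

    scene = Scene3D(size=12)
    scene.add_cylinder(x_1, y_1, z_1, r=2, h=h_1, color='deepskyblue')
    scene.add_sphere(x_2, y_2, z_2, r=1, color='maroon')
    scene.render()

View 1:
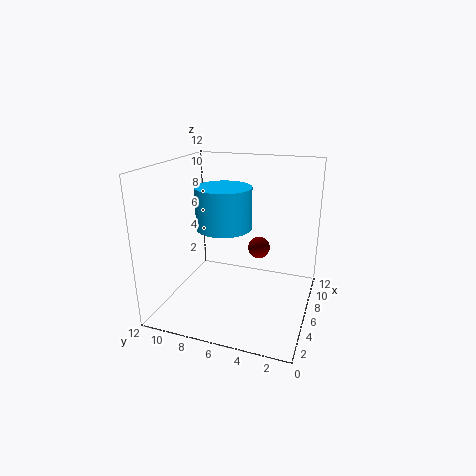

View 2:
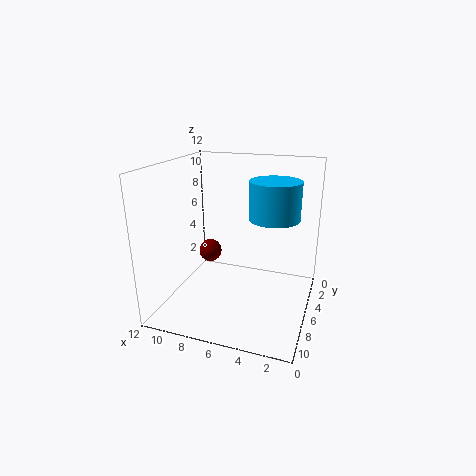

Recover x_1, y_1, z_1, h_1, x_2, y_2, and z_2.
x_1 = 3
y_1 = 6
z_1 = 8
h_1 = 3
x_2 = 9
y_2 = 5
z_2 = 4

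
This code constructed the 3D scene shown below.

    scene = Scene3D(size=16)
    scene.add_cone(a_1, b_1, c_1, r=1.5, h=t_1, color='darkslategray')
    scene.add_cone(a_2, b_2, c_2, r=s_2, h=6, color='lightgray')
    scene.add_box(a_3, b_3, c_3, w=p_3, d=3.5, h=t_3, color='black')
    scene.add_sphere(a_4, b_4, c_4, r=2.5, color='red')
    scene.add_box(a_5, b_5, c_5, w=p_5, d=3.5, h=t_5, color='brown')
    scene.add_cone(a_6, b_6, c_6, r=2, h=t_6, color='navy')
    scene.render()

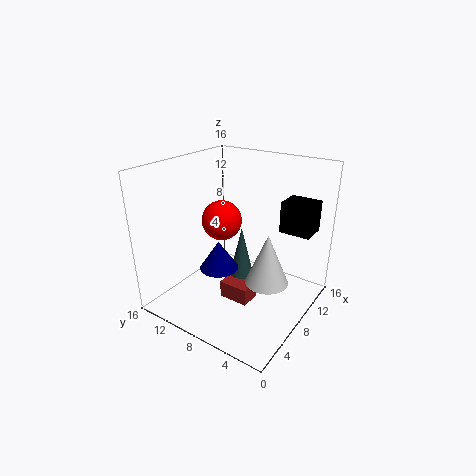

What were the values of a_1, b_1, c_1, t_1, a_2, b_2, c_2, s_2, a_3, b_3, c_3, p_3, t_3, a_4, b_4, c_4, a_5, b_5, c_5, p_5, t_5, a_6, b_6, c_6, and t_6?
a_1 = 9.5; b_1 = 8.5; c_1 = 2; t_1 = 6.5; a_2 = 9.5; b_2 = 5; c_2 = 2.5; s_2 = 2.5; a_3 = 11; b_3 = 1; c_3 = 8.5; p_3 = 3; t_3 = 3.5; a_4 = 11; b_4 = 12.5; c_4 = 8; a_5 = 6.5; b_5 = 6; c_5 = 0.5; p_5 = 2.5; t_5 = 2; a_6 = 4.5; b_6 = 8; c_6 = 6; t_6 = 3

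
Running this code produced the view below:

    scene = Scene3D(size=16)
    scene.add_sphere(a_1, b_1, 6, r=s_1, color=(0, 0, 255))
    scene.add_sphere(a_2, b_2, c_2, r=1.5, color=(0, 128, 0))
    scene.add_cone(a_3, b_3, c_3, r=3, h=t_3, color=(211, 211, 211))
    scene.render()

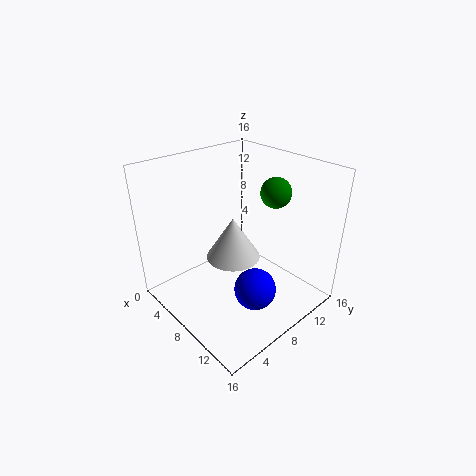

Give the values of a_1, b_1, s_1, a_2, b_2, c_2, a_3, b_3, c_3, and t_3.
a_1 = 13.75; b_1 = 5; s_1 = 2; a_2 = 12; b_2 = 9.25; c_2 = 14.25; a_3 = 7.75; b_3 = 7.5; c_3 = 5.75; t_3 = 4.75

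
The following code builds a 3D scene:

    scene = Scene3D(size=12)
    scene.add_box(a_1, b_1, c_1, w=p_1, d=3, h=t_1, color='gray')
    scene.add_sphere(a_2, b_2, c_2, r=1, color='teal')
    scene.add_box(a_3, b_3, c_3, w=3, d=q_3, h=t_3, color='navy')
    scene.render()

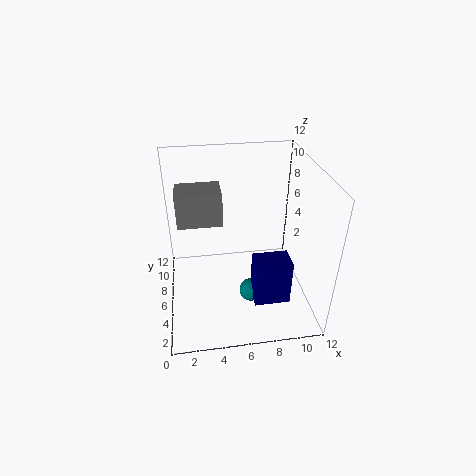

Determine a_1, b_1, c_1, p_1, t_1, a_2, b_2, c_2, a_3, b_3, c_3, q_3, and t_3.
a_1 = 1
b_1 = 8
c_1 = 6
p_1 = 4
t_1 = 3
a_2 = 7
b_2 = 5
c_2 = 1
a_3 = 7
b_3 = 3
c_3 = 1
q_3 = 2
t_3 = 4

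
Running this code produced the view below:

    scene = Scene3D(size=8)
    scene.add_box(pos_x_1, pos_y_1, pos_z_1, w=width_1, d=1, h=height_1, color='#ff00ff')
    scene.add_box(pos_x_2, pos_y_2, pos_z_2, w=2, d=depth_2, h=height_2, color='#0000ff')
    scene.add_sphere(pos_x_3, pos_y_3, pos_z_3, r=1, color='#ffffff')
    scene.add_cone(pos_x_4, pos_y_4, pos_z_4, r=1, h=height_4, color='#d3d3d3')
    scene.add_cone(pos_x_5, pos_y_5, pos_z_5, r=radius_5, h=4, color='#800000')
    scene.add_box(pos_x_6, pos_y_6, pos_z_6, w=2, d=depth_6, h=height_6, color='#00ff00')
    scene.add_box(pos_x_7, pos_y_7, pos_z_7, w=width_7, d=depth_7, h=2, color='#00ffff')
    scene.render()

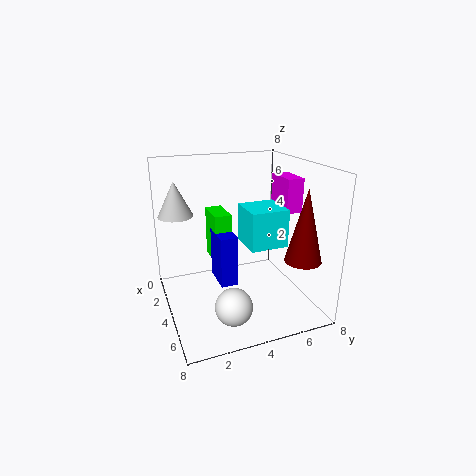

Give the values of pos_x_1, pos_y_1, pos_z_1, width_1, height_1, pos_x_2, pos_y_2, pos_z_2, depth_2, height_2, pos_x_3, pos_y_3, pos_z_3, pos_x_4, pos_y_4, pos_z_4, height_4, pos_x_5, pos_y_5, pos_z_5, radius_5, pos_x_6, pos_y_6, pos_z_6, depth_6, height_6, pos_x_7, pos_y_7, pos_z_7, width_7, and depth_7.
pos_x_1 = 2
pos_y_1 = 7
pos_z_1 = 5
width_1 = 2
height_1 = 2
pos_x_2 = 2
pos_y_2 = 3
pos_z_2 = 1
depth_2 = 1
height_2 = 3
pos_x_3 = 6
pos_y_3 = 3
pos_z_3 = 1
pos_x_4 = 2
pos_y_4 = 1
pos_z_4 = 5
height_4 = 2
pos_x_5 = 6
pos_y_5 = 7
pos_z_5 = 3
radius_5 = 1
pos_x_6 = 1
pos_y_6 = 3
pos_z_6 = 2
depth_6 = 1
height_6 = 3
pos_x_7 = 4
pos_y_7 = 4
pos_z_7 = 4
width_7 = 2
depth_7 = 2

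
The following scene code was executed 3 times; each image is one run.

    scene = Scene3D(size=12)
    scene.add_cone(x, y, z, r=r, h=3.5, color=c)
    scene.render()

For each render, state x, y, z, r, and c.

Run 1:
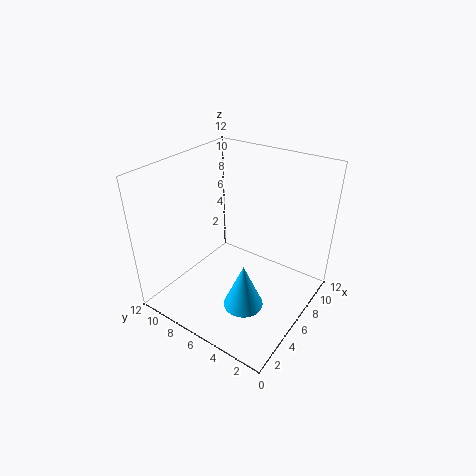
x = 2.75, y = 3.25, z = 2.75, r = 1.5, c = 'deepskyblue'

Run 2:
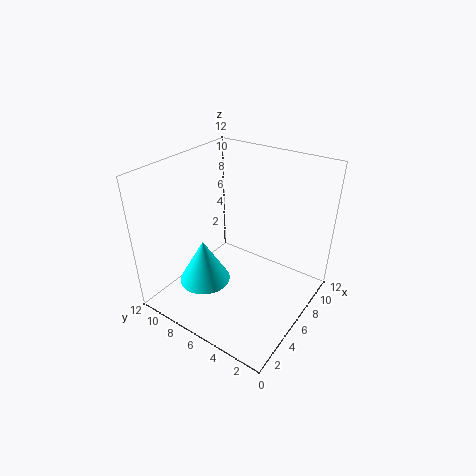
x = 2.75, y = 7, z = 3.5, r = 2, c = 'cyan'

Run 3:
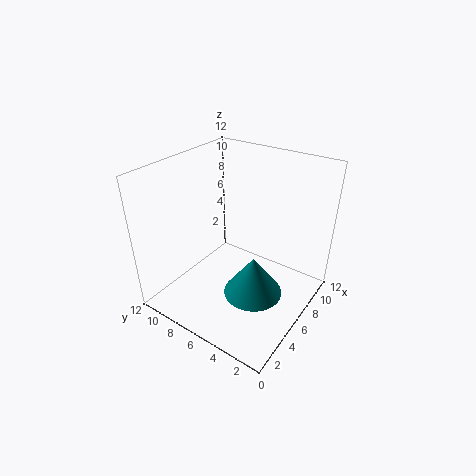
x = 5.75, y = 4.25, z = 1.25, r = 2.5, c = 'teal'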